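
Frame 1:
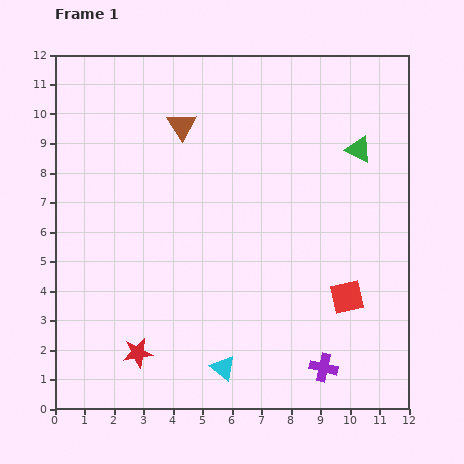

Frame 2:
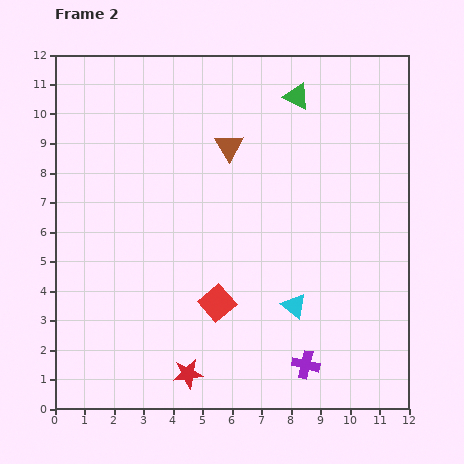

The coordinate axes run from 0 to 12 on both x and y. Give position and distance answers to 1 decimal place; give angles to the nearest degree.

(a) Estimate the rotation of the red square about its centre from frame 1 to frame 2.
29° counter-clockwise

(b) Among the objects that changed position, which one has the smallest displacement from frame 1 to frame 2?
the purple cross

(moved 0.6)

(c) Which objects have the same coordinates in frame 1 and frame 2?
none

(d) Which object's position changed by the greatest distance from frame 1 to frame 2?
the red square

(moved 4.4; next 3.2)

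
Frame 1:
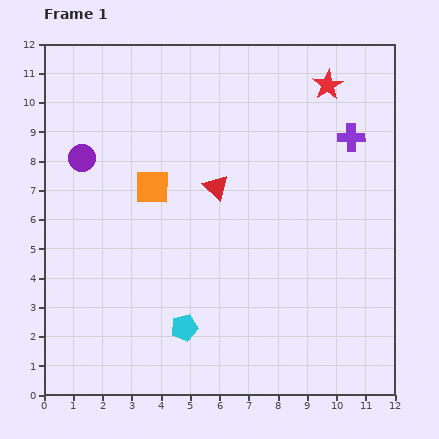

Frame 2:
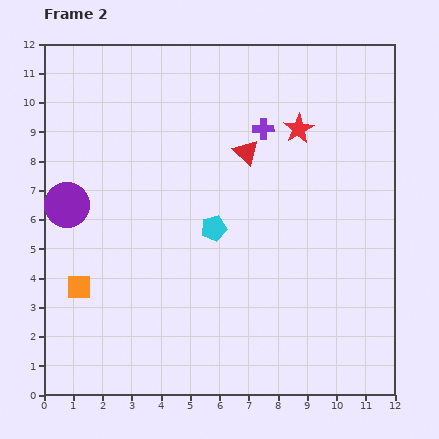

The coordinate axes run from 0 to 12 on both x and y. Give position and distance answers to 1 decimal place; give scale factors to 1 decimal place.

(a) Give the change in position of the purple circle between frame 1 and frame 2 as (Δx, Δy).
(-0.5, -1.6)

The purple circle was at (1.3, 8.1) in frame 1 and (0.8, 6.5) in frame 2.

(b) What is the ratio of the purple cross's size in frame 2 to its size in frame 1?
0.8×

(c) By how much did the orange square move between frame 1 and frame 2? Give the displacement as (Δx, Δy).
(-2.5, -3.4)

The orange square was at (3.7, 7.1) in frame 1 and (1.2, 3.7) in frame 2.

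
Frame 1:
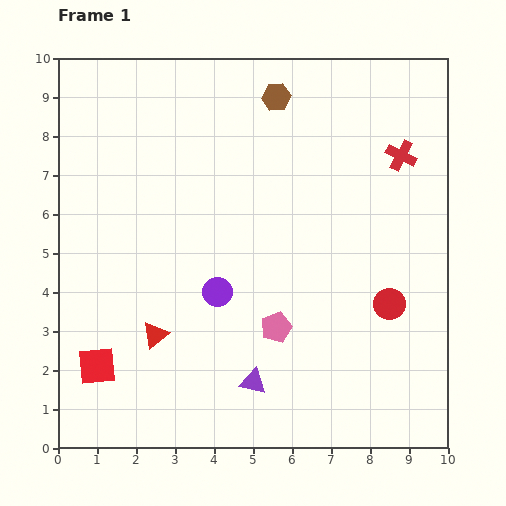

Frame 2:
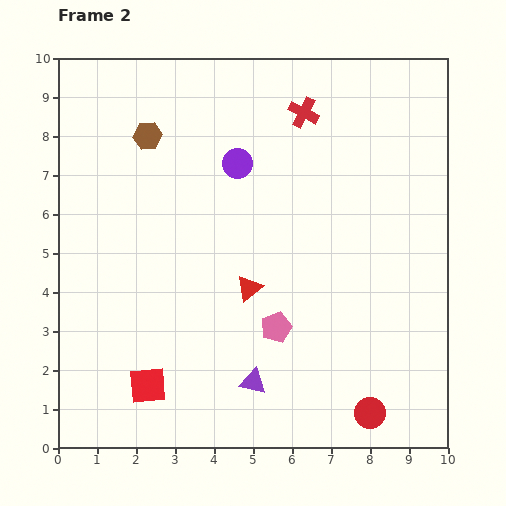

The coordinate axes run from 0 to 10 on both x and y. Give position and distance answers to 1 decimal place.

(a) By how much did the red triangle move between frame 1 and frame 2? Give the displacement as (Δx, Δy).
(2.4, 1.2)

The red triangle was at (2.5, 2.9) in frame 1 and (4.9, 4.1) in frame 2.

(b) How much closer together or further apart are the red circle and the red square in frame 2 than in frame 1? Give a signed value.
-2.0

Distance in frame 1: 7.7. Distance in frame 2: 5.7.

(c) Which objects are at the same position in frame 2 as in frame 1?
the purple triangle, the pink pentagon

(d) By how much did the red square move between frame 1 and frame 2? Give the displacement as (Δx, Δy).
(1.3, -0.5)

The red square was at (1.0, 2.1) in frame 1 and (2.3, 1.6) in frame 2.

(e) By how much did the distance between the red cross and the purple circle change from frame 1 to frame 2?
-3.8

Distance in frame 1: 5.9. Distance in frame 2: 2.1.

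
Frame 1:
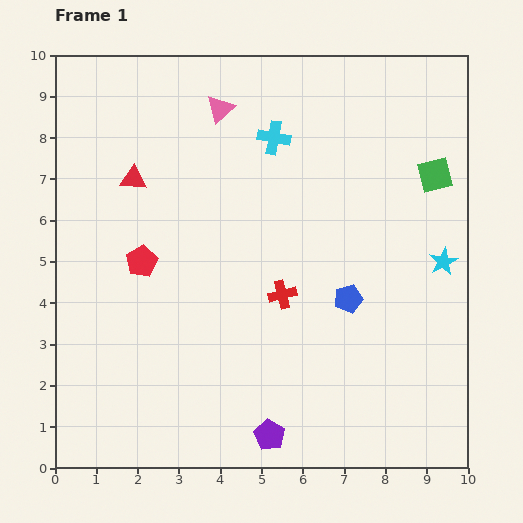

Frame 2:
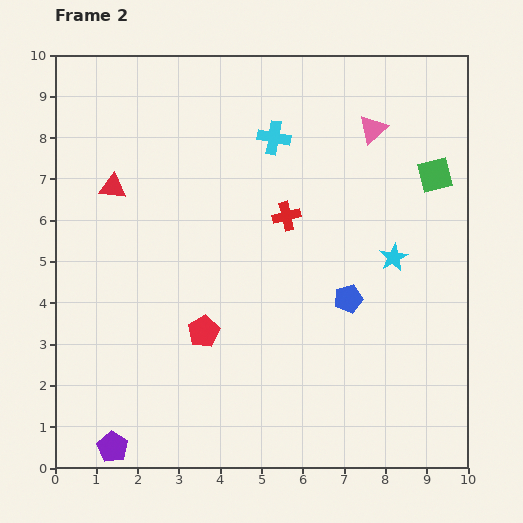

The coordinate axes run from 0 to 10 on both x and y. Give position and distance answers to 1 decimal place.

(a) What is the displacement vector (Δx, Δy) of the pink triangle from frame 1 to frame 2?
(3.7, -0.5)

The pink triangle was at (4.0, 8.7) in frame 1 and (7.7, 8.2) in frame 2.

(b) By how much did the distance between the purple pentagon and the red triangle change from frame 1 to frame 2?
-0.7

Distance in frame 1: 7.0. Distance in frame 2: 6.3.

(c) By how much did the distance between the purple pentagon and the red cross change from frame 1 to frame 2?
+3.6

Distance in frame 1: 3.4. Distance in frame 2: 7.0.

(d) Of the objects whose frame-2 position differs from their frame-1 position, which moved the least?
the red triangle

(moved 0.5)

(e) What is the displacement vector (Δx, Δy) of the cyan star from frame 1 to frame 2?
(-1.2, 0.1)

The cyan star was at (9.4, 5.0) in frame 1 and (8.2, 5.1) in frame 2.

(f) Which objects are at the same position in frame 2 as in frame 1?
the cyan cross, the green square, the blue pentagon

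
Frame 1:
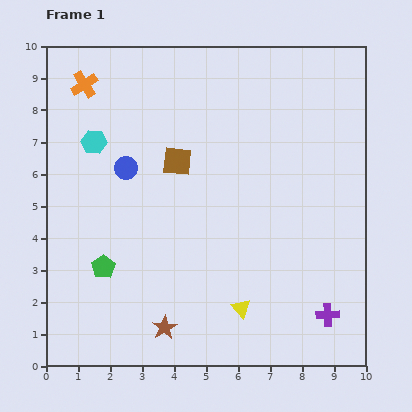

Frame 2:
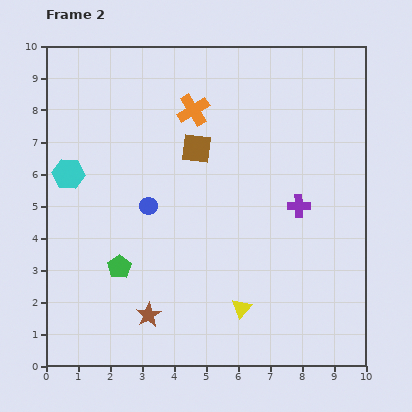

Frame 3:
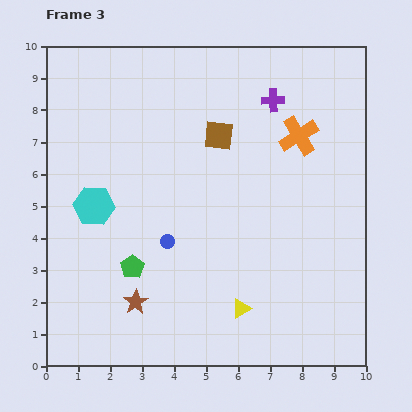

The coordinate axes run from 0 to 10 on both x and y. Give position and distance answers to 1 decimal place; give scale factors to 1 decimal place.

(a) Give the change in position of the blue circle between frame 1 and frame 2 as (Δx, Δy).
(0.7, -1.2)

The blue circle was at (2.5, 6.2) in frame 1 and (3.2, 5.0) in frame 2.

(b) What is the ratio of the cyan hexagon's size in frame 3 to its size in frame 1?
1.6×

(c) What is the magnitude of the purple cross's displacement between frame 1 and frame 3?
6.9

The purple cross moved from (8.8, 1.6) to (7.1, 8.3), a distance of √(1.7² + 6.7²) ≈ 6.9.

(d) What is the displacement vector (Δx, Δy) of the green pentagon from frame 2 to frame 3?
(0.4, 0.0)

The green pentagon was at (2.3, 3.1) in frame 2 and (2.7, 3.1) in frame 3.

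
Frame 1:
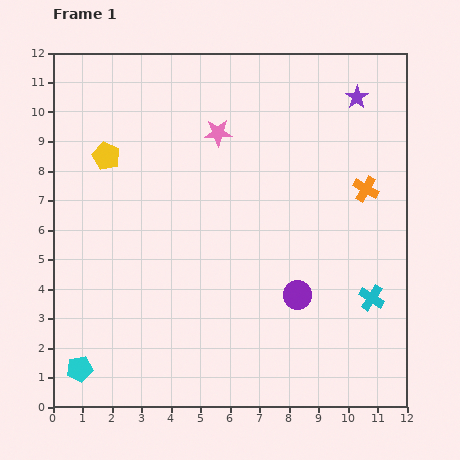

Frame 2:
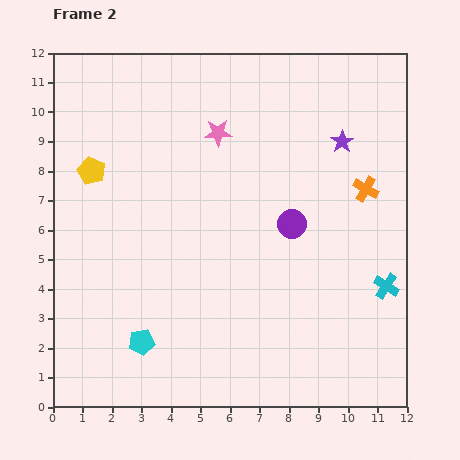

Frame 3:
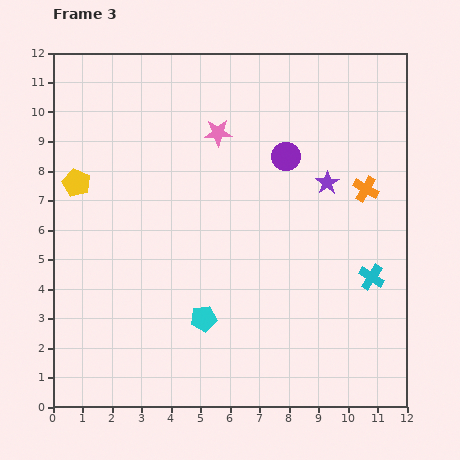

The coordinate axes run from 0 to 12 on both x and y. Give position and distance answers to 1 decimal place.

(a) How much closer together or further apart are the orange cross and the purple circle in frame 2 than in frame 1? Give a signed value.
-1.5

Distance in frame 1: 4.3. Distance in frame 2: 2.8.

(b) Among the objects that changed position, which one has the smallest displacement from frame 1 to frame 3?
the cyan cross

(moved 0.7)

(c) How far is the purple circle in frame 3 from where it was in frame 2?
2.3

The purple circle moved from (8.1, 6.2) to (7.9, 8.5), a distance of √(0.2² + 2.3²) ≈ 2.3.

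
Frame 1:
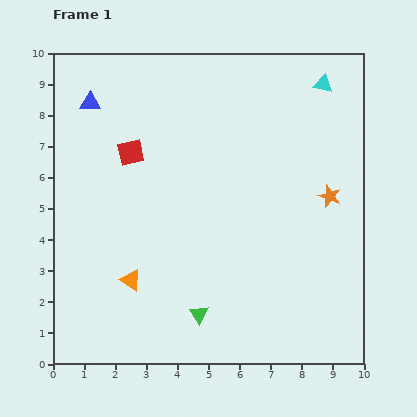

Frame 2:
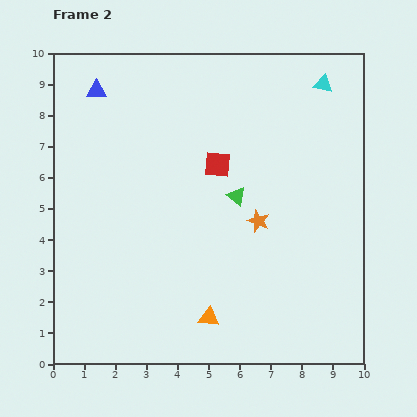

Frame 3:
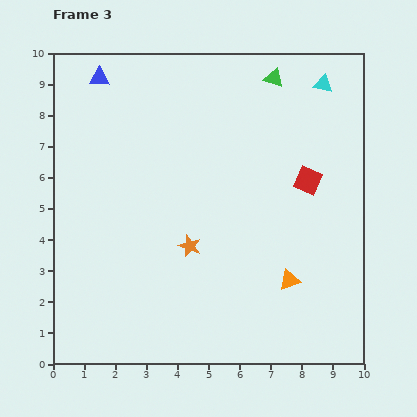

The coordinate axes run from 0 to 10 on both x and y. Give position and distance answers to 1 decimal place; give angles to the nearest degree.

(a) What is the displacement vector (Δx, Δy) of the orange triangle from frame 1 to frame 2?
(2.5, -1.2)

The orange triangle was at (2.5, 2.7) in frame 1 and (5.0, 1.5) in frame 2.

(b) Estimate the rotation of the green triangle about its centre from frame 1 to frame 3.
38° counter-clockwise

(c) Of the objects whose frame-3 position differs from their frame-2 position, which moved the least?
the blue triangle

(moved 0.4)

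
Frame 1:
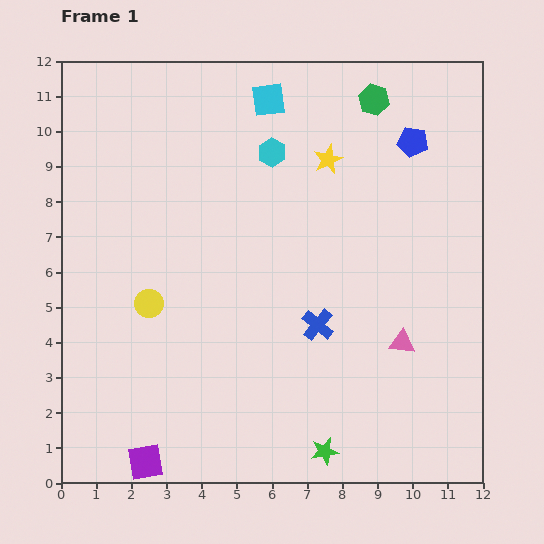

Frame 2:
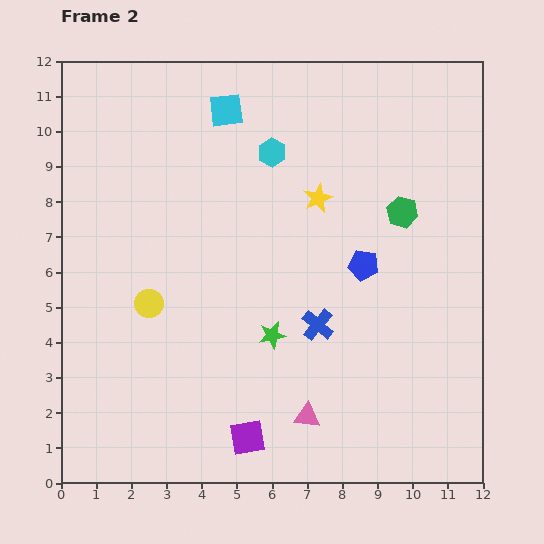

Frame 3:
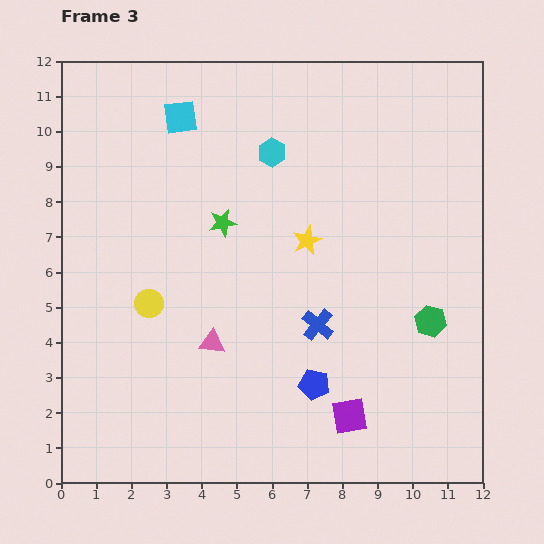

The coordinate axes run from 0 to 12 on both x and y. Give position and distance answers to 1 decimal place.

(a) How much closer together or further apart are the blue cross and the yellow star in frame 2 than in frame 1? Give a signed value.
-1.1

Distance in frame 1: 4.7. Distance in frame 2: 3.6.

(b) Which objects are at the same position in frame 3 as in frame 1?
the blue cross, the yellow circle, the cyan hexagon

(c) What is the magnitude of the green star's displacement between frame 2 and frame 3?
3.5

The green star moved from (6.0, 4.2) to (4.6, 7.4), a distance of √(1.4² + 3.2²) ≈ 3.5.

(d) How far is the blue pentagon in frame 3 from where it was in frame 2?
3.7

The blue pentagon moved from (8.6, 6.2) to (7.2, 2.8), a distance of √(1.4² + 3.4²) ≈ 3.7.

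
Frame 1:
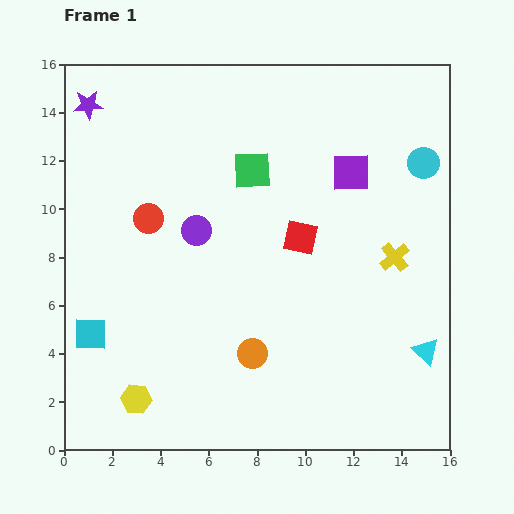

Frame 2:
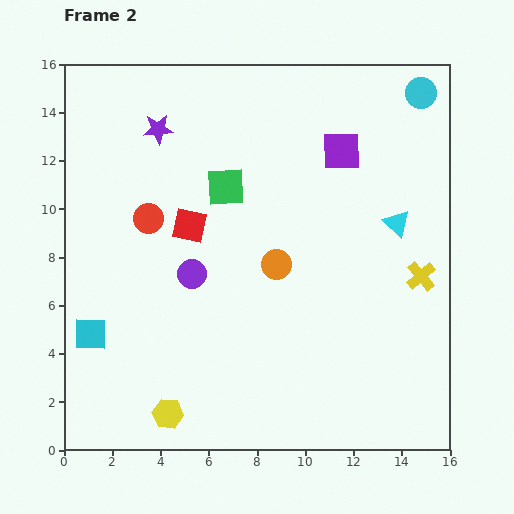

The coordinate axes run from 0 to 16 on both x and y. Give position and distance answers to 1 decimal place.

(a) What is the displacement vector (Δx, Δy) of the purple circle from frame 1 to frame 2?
(-0.2, -1.8)

The purple circle was at (5.5, 9.1) in frame 1 and (5.3, 7.3) in frame 2.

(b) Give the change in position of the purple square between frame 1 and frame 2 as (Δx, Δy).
(-0.4, 0.9)

The purple square was at (11.9, 11.5) in frame 1 and (11.5, 12.4) in frame 2.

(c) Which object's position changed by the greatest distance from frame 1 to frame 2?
the cyan triangle

(moved 5.4; next 4.6)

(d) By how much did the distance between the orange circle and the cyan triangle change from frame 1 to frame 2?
-1.9

Distance in frame 1: 7.2. Distance in frame 2: 5.3.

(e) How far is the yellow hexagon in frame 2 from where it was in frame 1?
1.4

The yellow hexagon moved from (3.0, 2.1) to (4.3, 1.5), a distance of √(1.3² + 0.6²) ≈ 1.4.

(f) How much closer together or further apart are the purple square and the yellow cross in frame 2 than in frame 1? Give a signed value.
+2.3

Distance in frame 1: 3.9. Distance in frame 2: 6.2.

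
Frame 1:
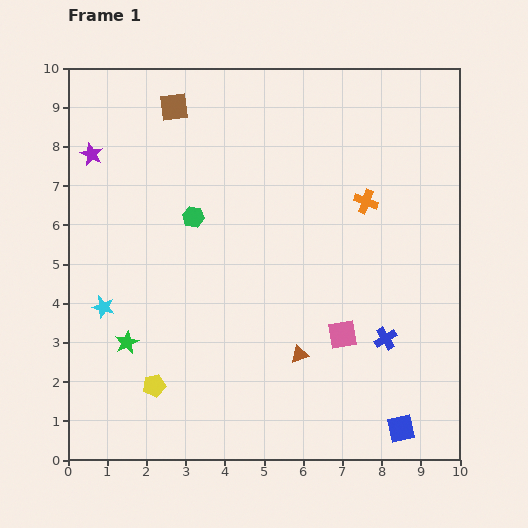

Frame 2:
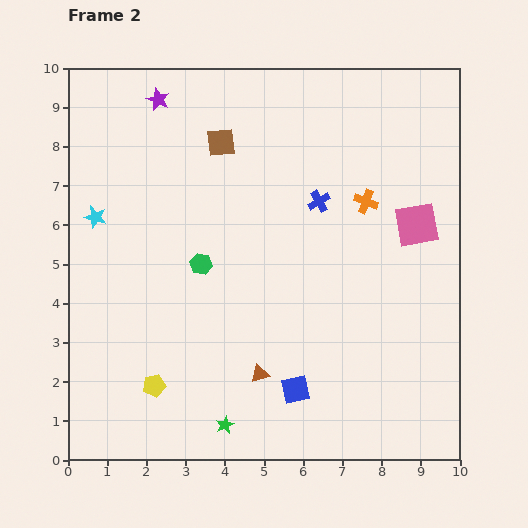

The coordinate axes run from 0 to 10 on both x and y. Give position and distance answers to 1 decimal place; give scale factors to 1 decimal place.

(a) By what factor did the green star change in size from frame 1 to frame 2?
0.8×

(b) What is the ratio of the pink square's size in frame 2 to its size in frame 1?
1.6×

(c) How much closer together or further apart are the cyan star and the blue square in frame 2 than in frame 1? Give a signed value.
-1.5

Distance in frame 1: 8.2. Distance in frame 2: 6.7.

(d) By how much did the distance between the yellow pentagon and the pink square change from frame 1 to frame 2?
+2.9

Distance in frame 1: 5.0. Distance in frame 2: 7.9.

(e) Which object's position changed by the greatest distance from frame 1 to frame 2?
the blue cross

(moved 3.9; next 3.4)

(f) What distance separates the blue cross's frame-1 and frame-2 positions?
3.9

The blue cross moved from (8.1, 3.1) to (6.4, 6.6), a distance of √(1.7² + 3.5²) ≈ 3.9.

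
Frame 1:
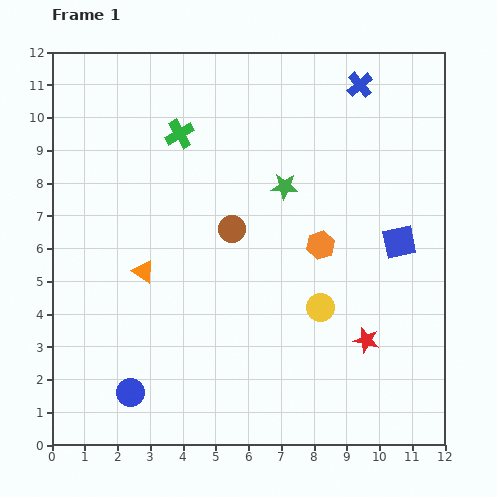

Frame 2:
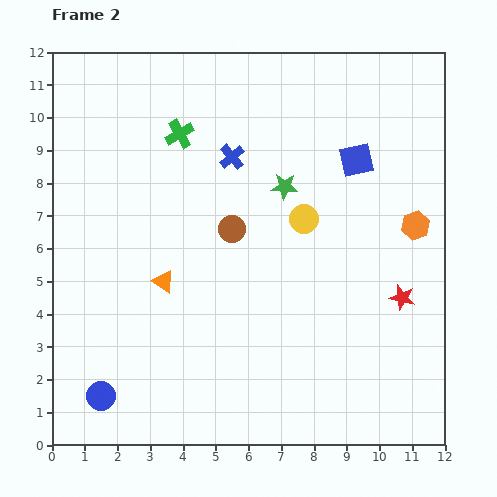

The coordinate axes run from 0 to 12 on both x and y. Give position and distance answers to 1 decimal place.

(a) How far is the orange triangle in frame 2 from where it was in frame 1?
0.7

The orange triangle moved from (2.8, 5.3) to (3.4, 5.0), a distance of √(0.6² + 0.3²) ≈ 0.7.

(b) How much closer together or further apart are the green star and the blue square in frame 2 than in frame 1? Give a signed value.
-1.6

Distance in frame 1: 3.9. Distance in frame 2: 2.3.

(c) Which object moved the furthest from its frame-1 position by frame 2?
the blue cross

(moved 4.5; next 3.0)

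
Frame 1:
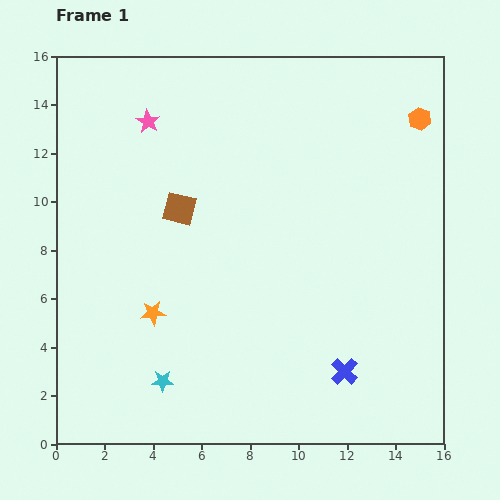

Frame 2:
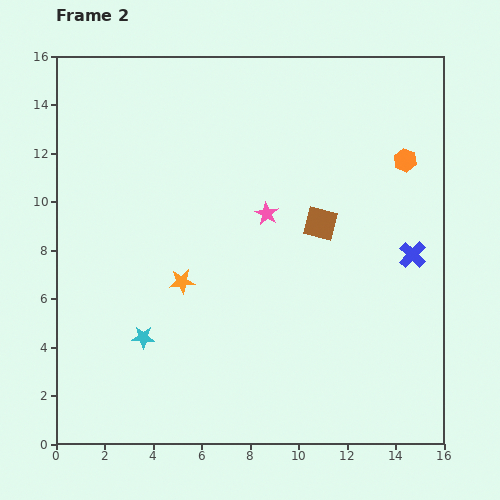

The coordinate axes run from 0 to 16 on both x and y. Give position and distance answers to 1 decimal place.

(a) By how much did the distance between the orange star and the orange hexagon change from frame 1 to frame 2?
-3.1

Distance in frame 1: 13.6. Distance in frame 2: 10.5.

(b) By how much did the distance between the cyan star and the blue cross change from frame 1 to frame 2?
+4.1

Distance in frame 1: 7.5. Distance in frame 2: 11.6.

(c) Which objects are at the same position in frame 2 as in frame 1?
none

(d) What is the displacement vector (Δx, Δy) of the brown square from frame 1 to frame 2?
(5.8, -0.6)

The brown square was at (5.1, 9.7) in frame 1 and (10.9, 9.1) in frame 2.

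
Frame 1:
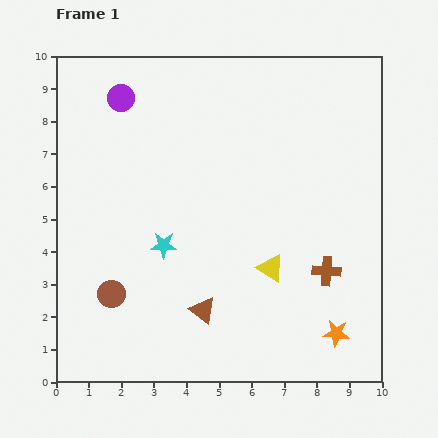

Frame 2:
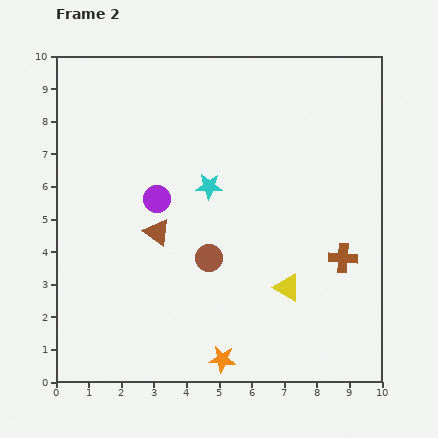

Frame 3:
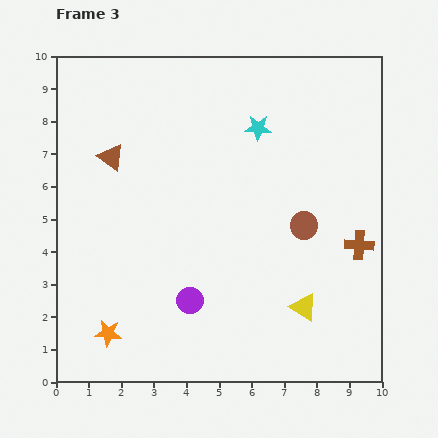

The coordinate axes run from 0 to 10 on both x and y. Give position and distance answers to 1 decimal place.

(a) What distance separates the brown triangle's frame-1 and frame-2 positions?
2.8

The brown triangle moved from (4.5, 2.2) to (3.1, 4.6), a distance of √(1.4² + 2.4²) ≈ 2.8.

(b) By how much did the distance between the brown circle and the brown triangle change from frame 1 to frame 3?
+3.5

Distance in frame 1: 2.8. Distance in frame 3: 6.3.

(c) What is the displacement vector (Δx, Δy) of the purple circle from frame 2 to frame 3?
(1.0, -3.1)

The purple circle was at (3.1, 5.6) in frame 2 and (4.1, 2.5) in frame 3.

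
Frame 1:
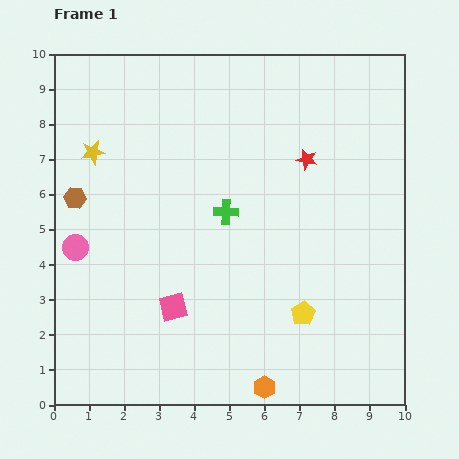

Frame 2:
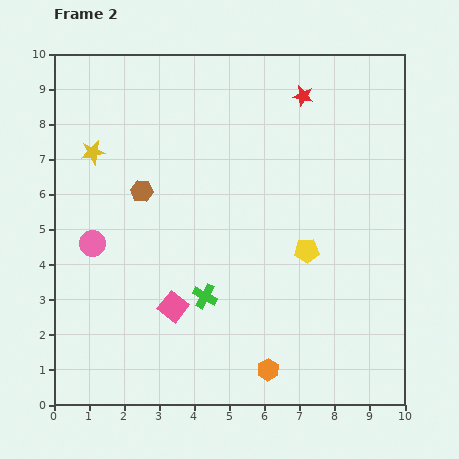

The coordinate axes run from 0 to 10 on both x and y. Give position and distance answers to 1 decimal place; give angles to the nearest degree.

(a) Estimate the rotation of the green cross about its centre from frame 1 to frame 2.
25° clockwise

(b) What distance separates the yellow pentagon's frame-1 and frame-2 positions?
1.8

The yellow pentagon moved from (7.1, 2.6) to (7.2, 4.4), a distance of √(0.1² + 1.8²) ≈ 1.8.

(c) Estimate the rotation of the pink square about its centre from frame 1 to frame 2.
38° counter-clockwise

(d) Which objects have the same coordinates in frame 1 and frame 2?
the yellow star, the pink square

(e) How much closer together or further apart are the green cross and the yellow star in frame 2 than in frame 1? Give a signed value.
+1.0

Distance in frame 1: 4.2. Distance in frame 2: 5.2.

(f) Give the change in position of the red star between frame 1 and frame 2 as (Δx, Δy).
(-0.1, 1.8)

The red star was at (7.2, 7.0) in frame 1 and (7.1, 8.8) in frame 2.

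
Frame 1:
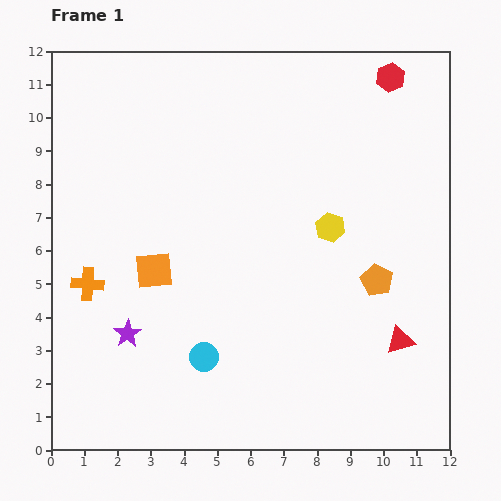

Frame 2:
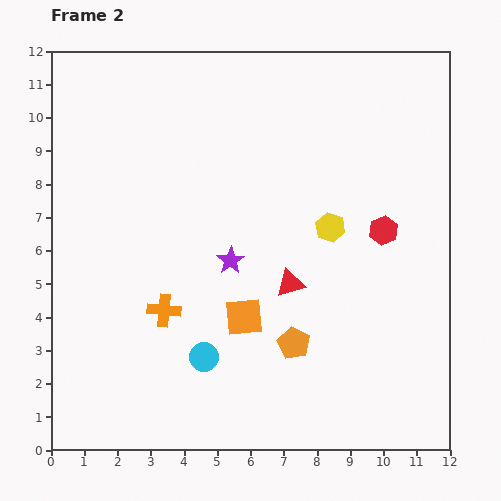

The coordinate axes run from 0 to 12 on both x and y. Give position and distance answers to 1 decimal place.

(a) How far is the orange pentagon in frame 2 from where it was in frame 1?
3.1

The orange pentagon moved from (9.8, 5.1) to (7.3, 3.2), a distance of √(2.5² + 1.9²) ≈ 3.1.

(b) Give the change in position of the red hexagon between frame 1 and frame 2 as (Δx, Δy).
(-0.2, -4.6)

The red hexagon was at (10.2, 11.2) in frame 1 and (10.0, 6.6) in frame 2.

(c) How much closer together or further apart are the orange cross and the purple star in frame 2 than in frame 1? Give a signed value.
+0.6

Distance in frame 1: 1.9. Distance in frame 2: 2.5.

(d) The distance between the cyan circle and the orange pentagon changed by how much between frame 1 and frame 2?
-3.0

Distance in frame 1: 5.7. Distance in frame 2: 2.7.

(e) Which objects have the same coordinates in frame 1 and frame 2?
the cyan circle, the yellow hexagon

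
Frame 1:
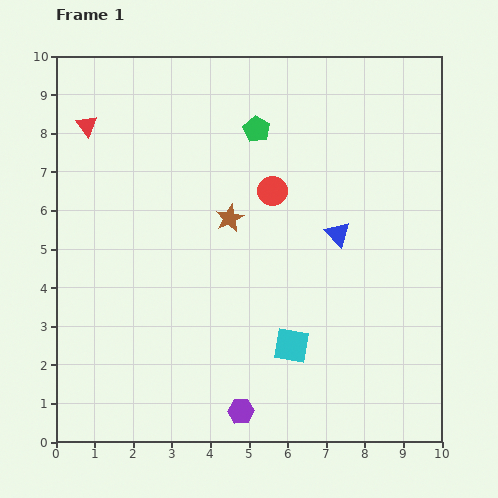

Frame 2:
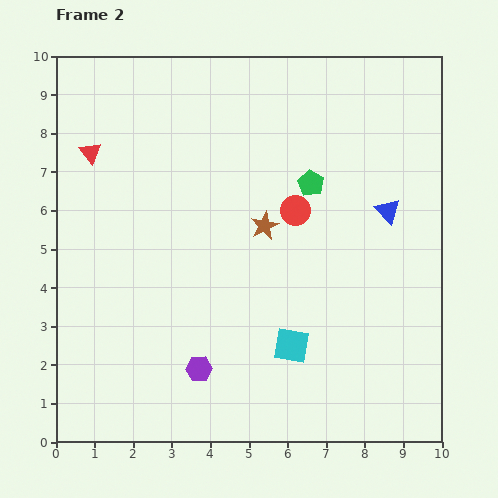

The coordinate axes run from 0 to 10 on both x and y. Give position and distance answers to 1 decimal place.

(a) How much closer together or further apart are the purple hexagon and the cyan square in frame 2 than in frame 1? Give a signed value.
+0.4

Distance in frame 1: 2.1. Distance in frame 2: 2.5.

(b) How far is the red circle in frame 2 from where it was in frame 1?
0.8

The red circle moved from (5.6, 6.5) to (6.2, 6.0), a distance of √(0.6² + 0.5²) ≈ 0.8.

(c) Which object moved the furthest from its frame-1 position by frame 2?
the green pentagon

(moved 2.0; next 1.6)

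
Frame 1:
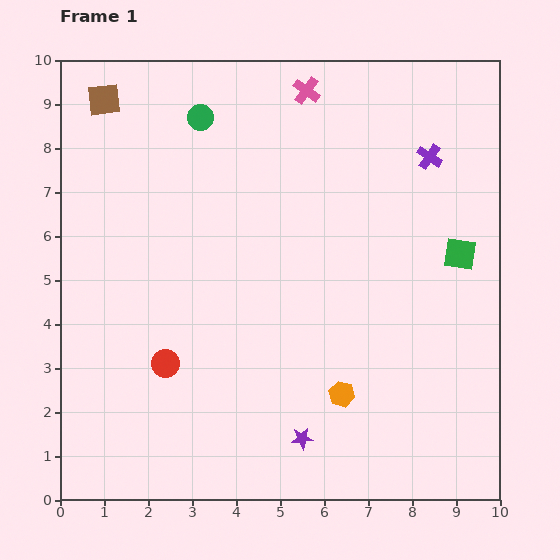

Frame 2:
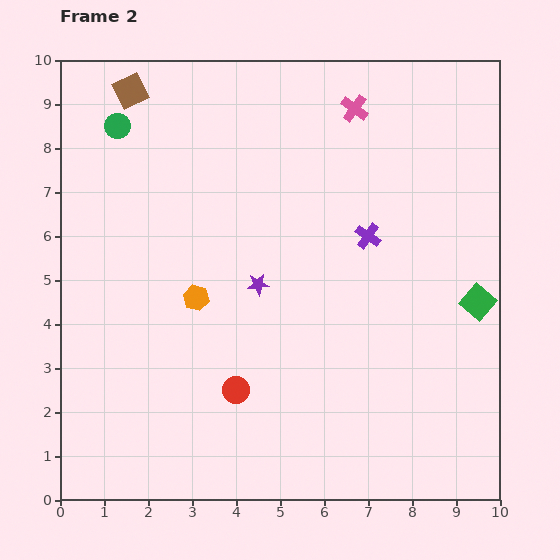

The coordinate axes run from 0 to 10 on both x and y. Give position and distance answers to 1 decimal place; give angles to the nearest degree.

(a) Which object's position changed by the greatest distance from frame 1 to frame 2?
the orange hexagon

(moved 4.0; next 3.6)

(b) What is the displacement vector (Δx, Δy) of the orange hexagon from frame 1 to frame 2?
(-3.3, 2.2)

The orange hexagon was at (6.4, 2.4) in frame 1 and (3.1, 4.6) in frame 2.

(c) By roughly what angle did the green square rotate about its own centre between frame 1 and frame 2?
32° clockwise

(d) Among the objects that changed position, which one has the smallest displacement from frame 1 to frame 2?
the brown square

(moved 0.6)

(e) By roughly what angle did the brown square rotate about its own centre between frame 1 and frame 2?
20° counter-clockwise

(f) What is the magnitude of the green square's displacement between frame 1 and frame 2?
1.2

The green square moved from (9.1, 5.6) to (9.5, 4.5), a distance of √(0.4² + 1.1²) ≈ 1.2.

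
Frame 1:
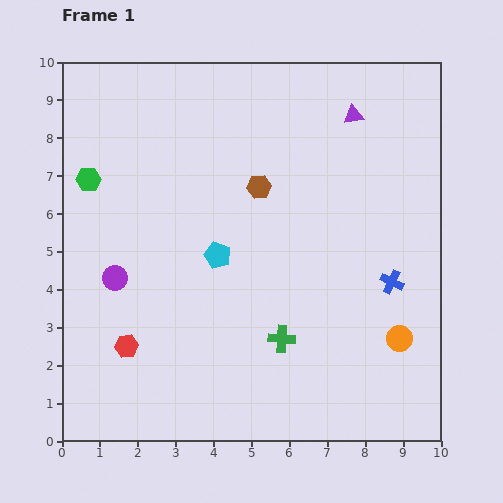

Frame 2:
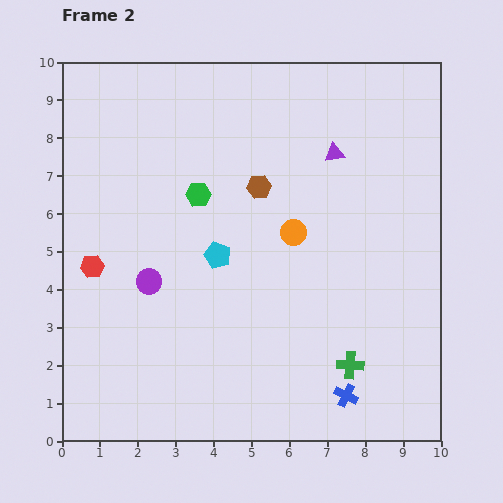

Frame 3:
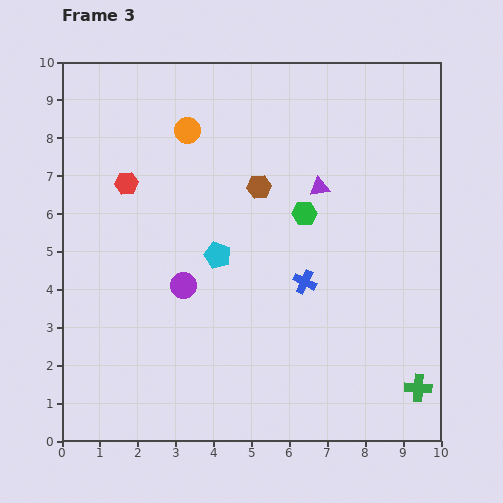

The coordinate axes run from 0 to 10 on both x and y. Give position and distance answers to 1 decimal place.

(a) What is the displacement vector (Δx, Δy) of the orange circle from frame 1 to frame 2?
(-2.8, 2.8)

The orange circle was at (8.9, 2.7) in frame 1 and (6.1, 5.5) in frame 2.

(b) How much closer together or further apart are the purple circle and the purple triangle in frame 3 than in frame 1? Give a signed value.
-3.2

Distance in frame 1: 7.6. Distance in frame 3: 4.4.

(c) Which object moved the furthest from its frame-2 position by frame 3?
the orange circle

(moved 3.9; next 3.2)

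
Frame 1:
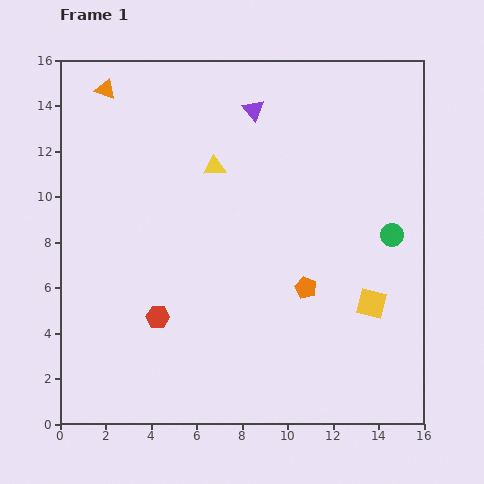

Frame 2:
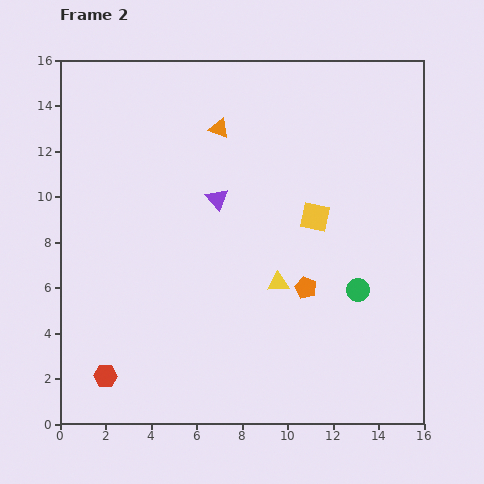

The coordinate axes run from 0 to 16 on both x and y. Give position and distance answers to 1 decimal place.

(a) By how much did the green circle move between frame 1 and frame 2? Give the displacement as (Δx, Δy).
(-1.5, -2.4)

The green circle was at (14.6, 8.3) in frame 1 and (13.1, 5.9) in frame 2.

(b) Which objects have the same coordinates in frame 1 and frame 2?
the orange pentagon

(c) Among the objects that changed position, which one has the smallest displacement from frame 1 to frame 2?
the green circle

(moved 2.8)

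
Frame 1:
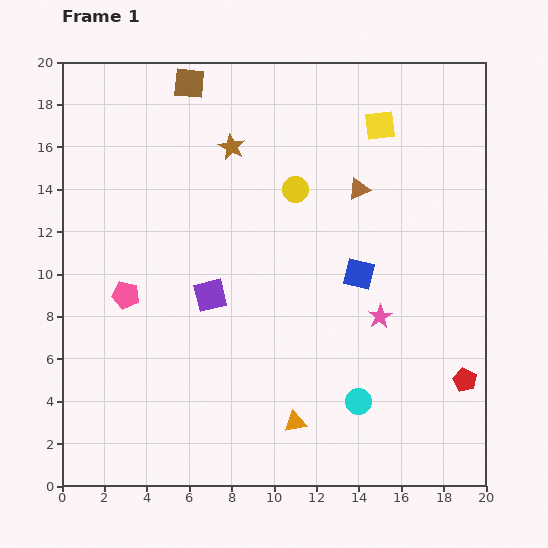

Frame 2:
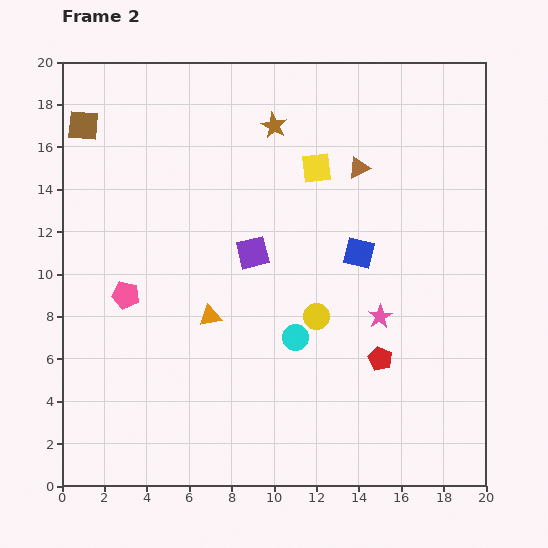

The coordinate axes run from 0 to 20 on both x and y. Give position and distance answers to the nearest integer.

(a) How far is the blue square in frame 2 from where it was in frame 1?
1

The blue square moved from (14, 10) to (14, 11), a distance of √(0² + 1²) ≈ 1.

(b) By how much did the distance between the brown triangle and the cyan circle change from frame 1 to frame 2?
-1

Distance in frame 1: 10. Distance in frame 2: 9.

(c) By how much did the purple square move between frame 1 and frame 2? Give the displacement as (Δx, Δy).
(2, 2)

The purple square was at (7, 9) in frame 1 and (9, 11) in frame 2.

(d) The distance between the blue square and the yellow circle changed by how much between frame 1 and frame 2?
-1

Distance in frame 1: 5. Distance in frame 2: 4.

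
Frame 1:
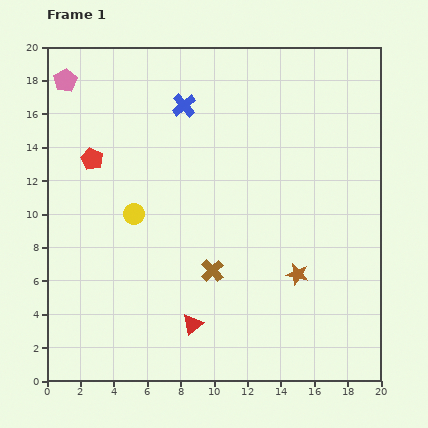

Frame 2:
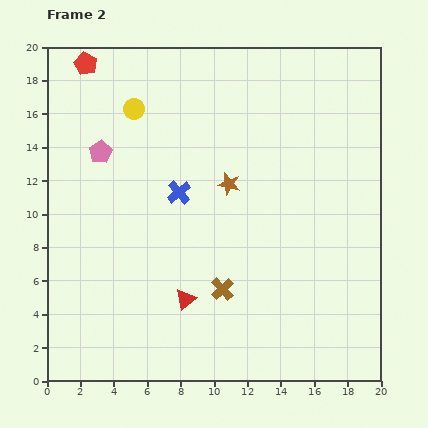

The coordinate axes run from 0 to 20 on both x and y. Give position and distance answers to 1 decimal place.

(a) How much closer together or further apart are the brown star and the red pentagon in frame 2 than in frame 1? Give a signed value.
-2.9

Distance in frame 1: 14.1. Distance in frame 2: 11.2.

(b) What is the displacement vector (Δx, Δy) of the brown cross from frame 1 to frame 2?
(0.6, -1.1)

The brown cross was at (9.9, 6.6) in frame 1 and (10.5, 5.5) in frame 2.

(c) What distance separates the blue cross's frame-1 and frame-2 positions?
5.2

The blue cross moved from (8.2, 16.5) to (7.9, 11.3), a distance of √(0.3² + 5.2²) ≈ 5.2.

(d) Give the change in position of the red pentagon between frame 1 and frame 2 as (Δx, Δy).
(-0.4, 5.7)

The red pentagon was at (2.7, 13.3) in frame 1 and (2.3, 19.0) in frame 2.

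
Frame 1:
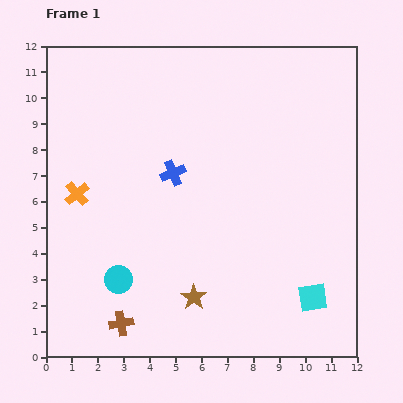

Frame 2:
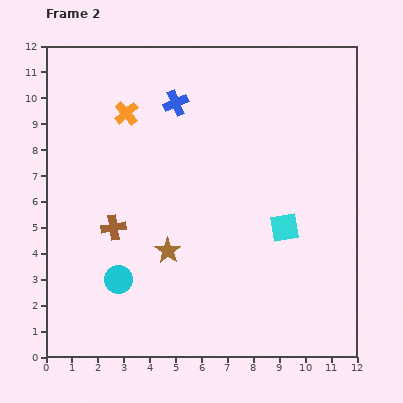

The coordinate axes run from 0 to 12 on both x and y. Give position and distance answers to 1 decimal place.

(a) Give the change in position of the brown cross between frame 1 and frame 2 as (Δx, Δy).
(-0.3, 3.7)

The brown cross was at (2.9, 1.3) in frame 1 and (2.6, 5.0) in frame 2.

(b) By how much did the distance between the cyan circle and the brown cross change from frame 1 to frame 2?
+0.3

Distance in frame 1: 1.7. Distance in frame 2: 2.0.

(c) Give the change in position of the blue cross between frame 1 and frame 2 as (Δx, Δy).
(0.1, 2.7)

The blue cross was at (4.9, 7.1) in frame 1 and (5.0, 9.8) in frame 2.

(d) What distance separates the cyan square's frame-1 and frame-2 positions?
2.9

The cyan square moved from (10.3, 2.3) to (9.2, 5.0), a distance of √(1.1² + 2.7²) ≈ 2.9.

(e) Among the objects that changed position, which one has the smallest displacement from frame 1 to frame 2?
the brown star

(moved 2.1)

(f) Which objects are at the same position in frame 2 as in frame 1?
the cyan circle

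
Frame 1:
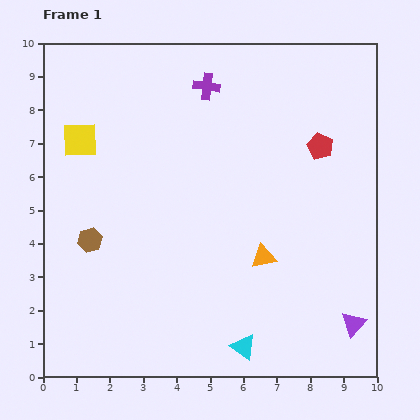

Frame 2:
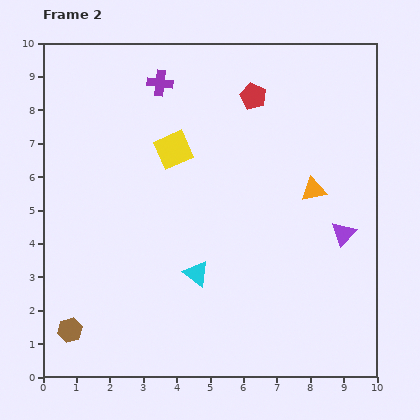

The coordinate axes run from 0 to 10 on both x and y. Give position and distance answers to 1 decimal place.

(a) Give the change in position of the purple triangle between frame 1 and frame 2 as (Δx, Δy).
(-0.3, 2.7)

The purple triangle was at (9.3, 1.6) in frame 1 and (9.0, 4.3) in frame 2.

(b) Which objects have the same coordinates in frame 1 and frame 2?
none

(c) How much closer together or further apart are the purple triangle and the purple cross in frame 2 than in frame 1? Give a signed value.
-1.3

Distance in frame 1: 8.4. Distance in frame 2: 7.1.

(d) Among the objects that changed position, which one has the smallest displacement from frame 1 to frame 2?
the purple cross

(moved 1.4)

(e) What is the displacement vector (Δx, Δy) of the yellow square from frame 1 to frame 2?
(2.8, -0.3)

The yellow square was at (1.1, 7.1) in frame 1 and (3.9, 6.8) in frame 2.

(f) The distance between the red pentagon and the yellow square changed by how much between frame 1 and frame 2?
-4.3

Distance in frame 1: 7.2. Distance in frame 2: 2.9.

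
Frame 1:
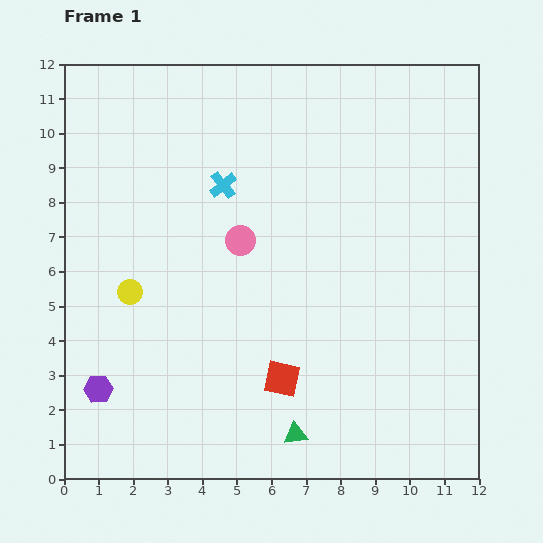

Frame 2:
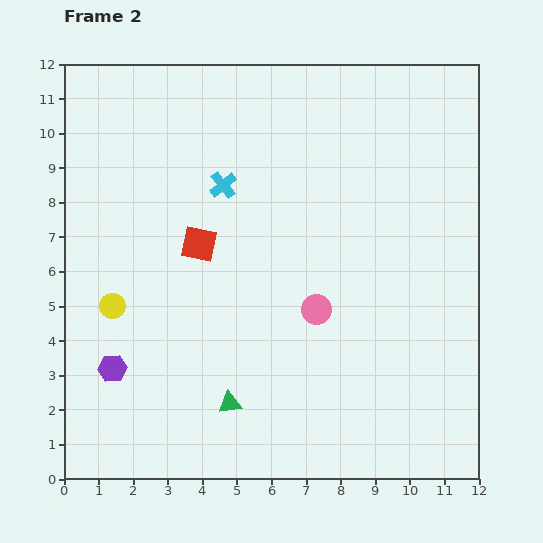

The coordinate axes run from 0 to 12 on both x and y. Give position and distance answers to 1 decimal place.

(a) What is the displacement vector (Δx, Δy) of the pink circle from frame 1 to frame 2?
(2.2, -2.0)

The pink circle was at (5.1, 6.9) in frame 1 and (7.3, 4.9) in frame 2.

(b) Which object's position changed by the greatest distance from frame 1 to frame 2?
the red square

(moved 4.6; next 3.0)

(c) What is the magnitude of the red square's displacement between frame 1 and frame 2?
4.6

The red square moved from (6.3, 2.9) to (3.9, 6.8), a distance of √(2.4² + 3.9²) ≈ 4.6.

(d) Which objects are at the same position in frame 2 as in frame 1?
the cyan cross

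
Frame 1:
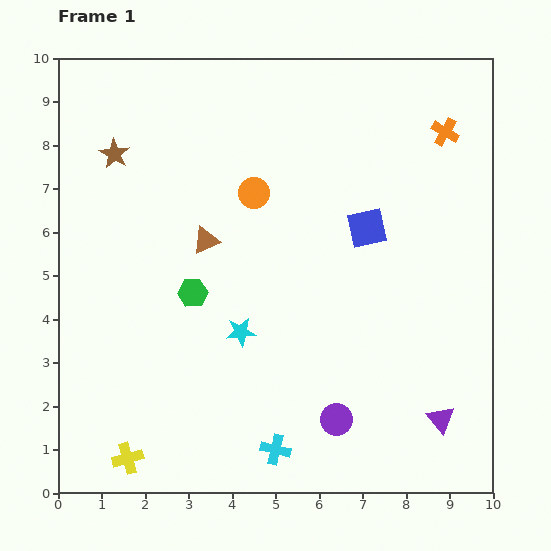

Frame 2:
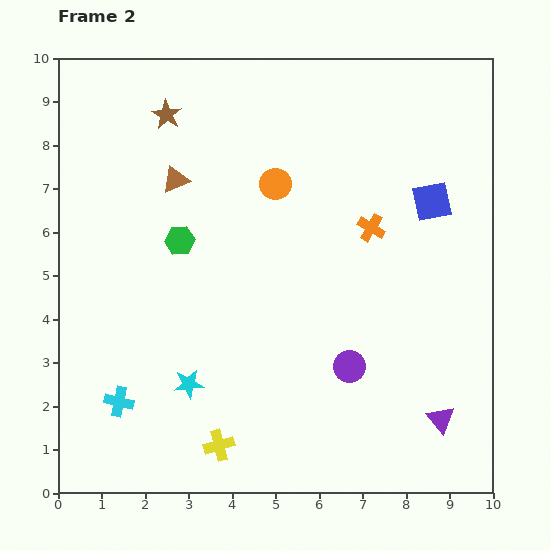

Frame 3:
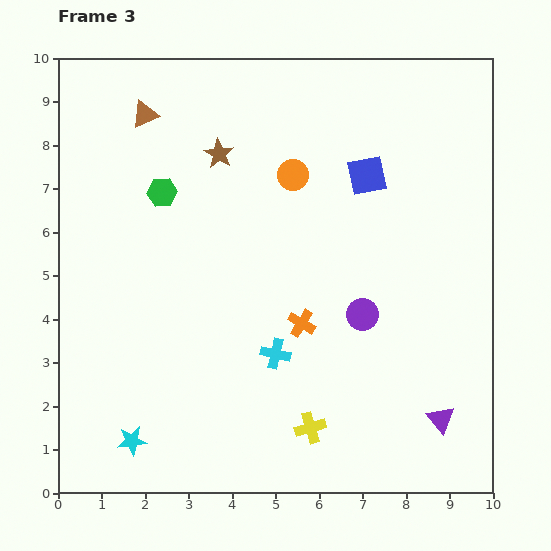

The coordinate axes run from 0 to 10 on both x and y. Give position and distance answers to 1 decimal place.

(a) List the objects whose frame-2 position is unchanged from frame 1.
the purple triangle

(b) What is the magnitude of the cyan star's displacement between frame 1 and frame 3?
3.5

The cyan star moved from (4.2, 3.7) to (1.7, 1.2), a distance of √(2.5² + 2.5²) ≈ 3.5.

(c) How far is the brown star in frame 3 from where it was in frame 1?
2.4

The brown star moved from (1.3, 7.8) to (3.7, 7.8), a distance of √(2.4² + 0.0²) ≈ 2.4.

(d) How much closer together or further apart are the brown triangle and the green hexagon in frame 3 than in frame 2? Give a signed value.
+0.4

Distance in frame 2: 1.4. Distance in frame 3: 1.8.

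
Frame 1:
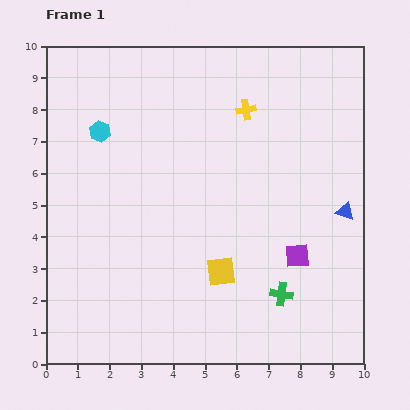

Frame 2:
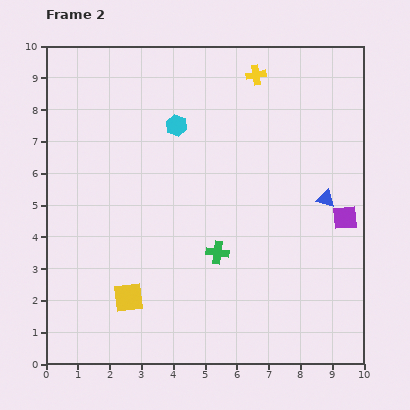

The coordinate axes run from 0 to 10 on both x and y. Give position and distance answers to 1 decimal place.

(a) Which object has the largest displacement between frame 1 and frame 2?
the yellow square

(moved 3.0; next 2.4)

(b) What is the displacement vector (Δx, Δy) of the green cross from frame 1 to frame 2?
(-2.0, 1.3)

The green cross was at (7.4, 2.2) in frame 1 and (5.4, 3.5) in frame 2.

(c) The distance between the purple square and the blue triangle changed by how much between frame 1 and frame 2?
-1.3

Distance in frame 1: 2.1. Distance in frame 2: 0.8.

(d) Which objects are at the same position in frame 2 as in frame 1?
none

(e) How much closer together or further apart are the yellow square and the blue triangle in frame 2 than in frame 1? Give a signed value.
+2.6

Distance in frame 1: 4.3. Distance in frame 2: 6.9.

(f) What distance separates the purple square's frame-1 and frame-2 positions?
1.9

The purple square moved from (7.9, 3.4) to (9.4, 4.6), a distance of √(1.5² + 1.2²) ≈ 1.9.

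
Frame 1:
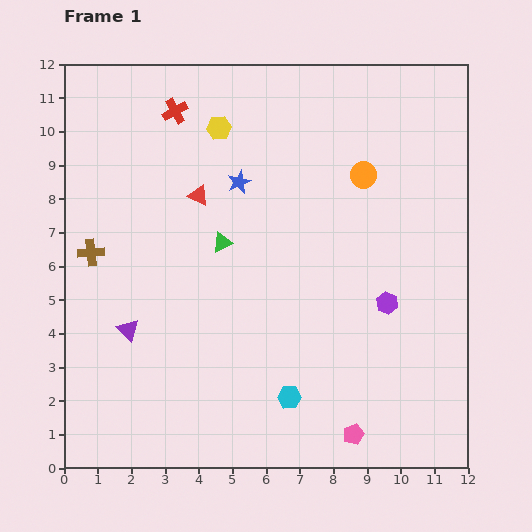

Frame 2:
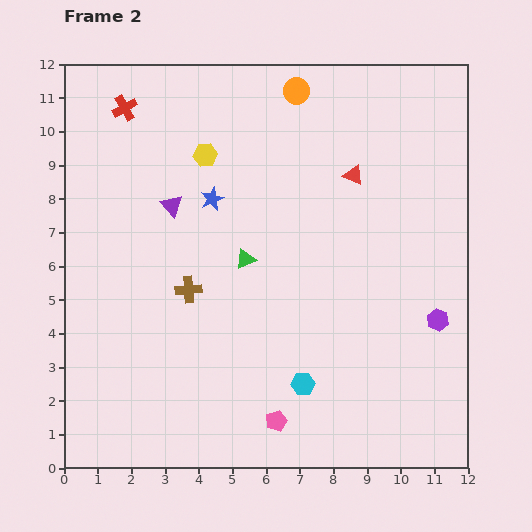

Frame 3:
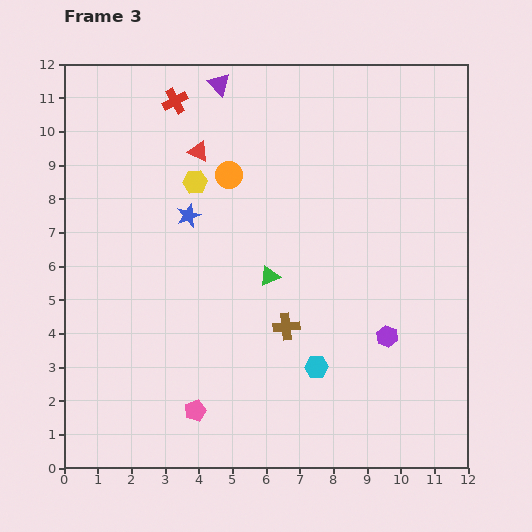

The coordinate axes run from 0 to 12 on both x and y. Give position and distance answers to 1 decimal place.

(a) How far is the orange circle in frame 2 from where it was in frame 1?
3.2

The orange circle moved from (8.9, 8.7) to (6.9, 11.2), a distance of √(2.0² + 2.5²) ≈ 3.2.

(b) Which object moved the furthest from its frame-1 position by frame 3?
the purple triangle

(moved 7.8; next 6.2)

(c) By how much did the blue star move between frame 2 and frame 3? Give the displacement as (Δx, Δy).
(-0.7, -0.5)

The blue star was at (4.4, 8.0) in frame 2 and (3.7, 7.5) in frame 3.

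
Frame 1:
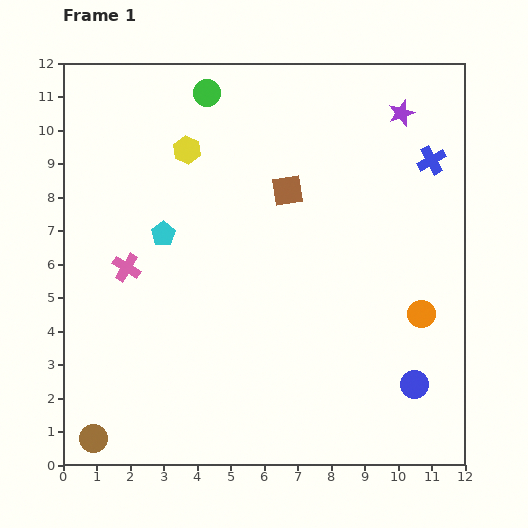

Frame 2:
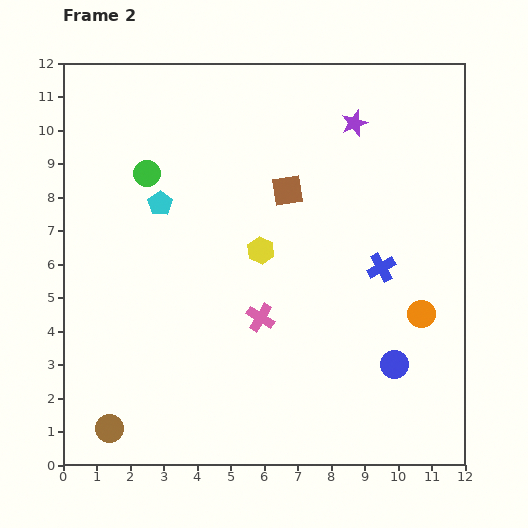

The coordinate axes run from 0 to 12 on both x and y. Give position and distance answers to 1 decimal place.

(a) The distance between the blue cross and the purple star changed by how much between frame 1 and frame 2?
+2.7

Distance in frame 1: 1.7. Distance in frame 2: 4.4.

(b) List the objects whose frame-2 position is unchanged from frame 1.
the brown square, the orange circle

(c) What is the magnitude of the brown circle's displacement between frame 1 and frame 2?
0.6

The brown circle moved from (0.9, 0.8) to (1.4, 1.1), a distance of √(0.5² + 0.3²) ≈ 0.6.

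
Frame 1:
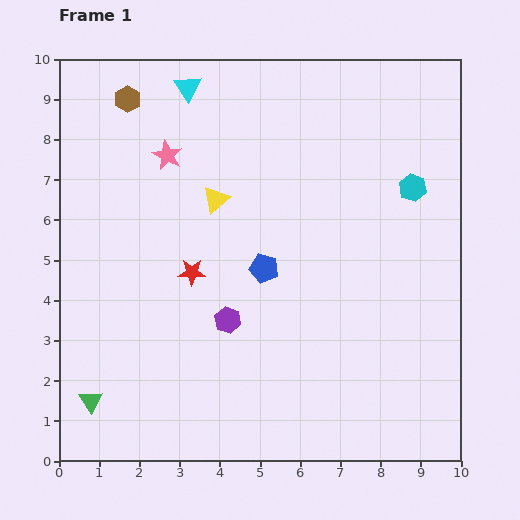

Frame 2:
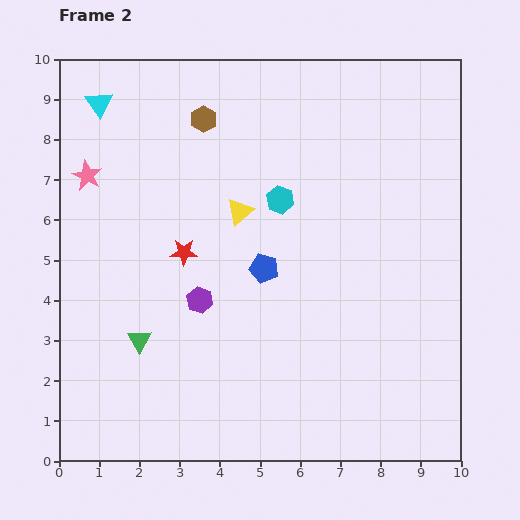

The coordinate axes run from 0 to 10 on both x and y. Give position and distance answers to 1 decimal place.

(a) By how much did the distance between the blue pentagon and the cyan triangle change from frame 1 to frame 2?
+0.9

Distance in frame 1: 4.9. Distance in frame 2: 5.8.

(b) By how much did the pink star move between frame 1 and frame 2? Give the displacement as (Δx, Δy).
(-2.0, -0.5)

The pink star was at (2.7, 7.6) in frame 1 and (0.7, 7.1) in frame 2.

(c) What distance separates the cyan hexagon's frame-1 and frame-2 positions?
3.3

The cyan hexagon moved from (8.8, 6.8) to (5.5, 6.5), a distance of √(3.3² + 0.3²) ≈ 3.3.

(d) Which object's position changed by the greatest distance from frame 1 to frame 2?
the cyan hexagon

(moved 3.3; next 2.2)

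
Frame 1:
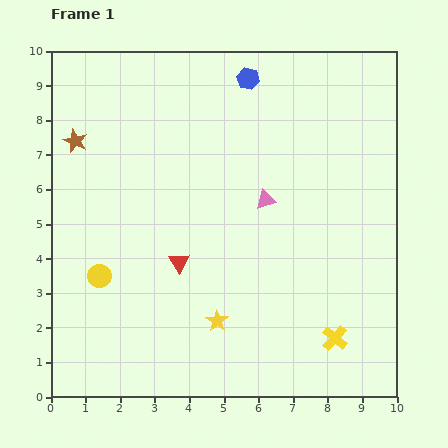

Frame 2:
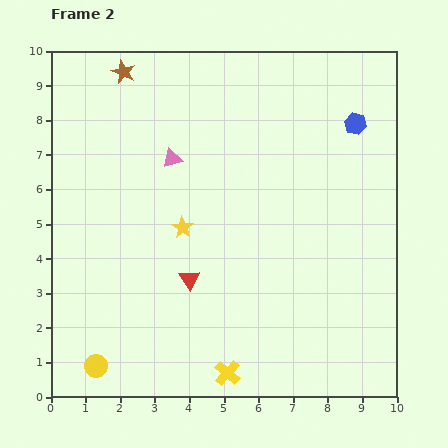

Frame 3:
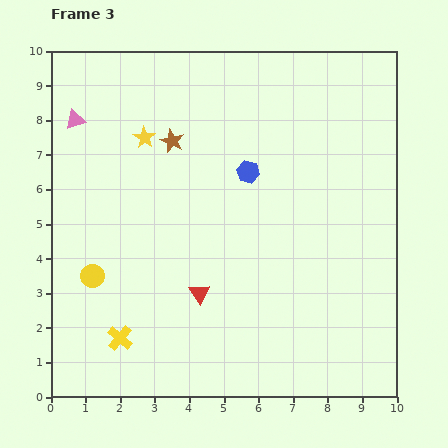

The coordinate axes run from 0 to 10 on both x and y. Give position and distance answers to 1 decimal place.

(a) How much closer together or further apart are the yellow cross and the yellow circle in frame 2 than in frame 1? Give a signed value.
-3.2

Distance in frame 1: 7.0. Distance in frame 2: 3.8.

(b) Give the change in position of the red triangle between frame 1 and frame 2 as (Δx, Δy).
(0.3, -0.5)

The red triangle was at (3.7, 3.9) in frame 1 and (4.0, 3.4) in frame 2.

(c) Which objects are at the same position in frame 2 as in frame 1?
none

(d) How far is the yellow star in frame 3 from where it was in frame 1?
5.7

The yellow star moved from (4.8, 2.2) to (2.7, 7.5), a distance of √(2.1² + 5.3²) ≈ 5.7.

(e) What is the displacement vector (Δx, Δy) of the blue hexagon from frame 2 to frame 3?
(-3.1, -1.4)

The blue hexagon was at (8.8, 7.9) in frame 2 and (5.7, 6.5) in frame 3.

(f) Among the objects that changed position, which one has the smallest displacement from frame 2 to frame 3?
the red triangle

(moved 0.5)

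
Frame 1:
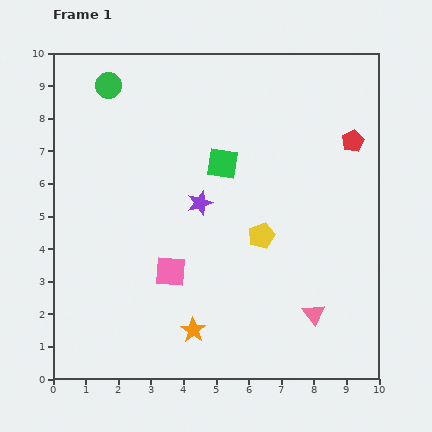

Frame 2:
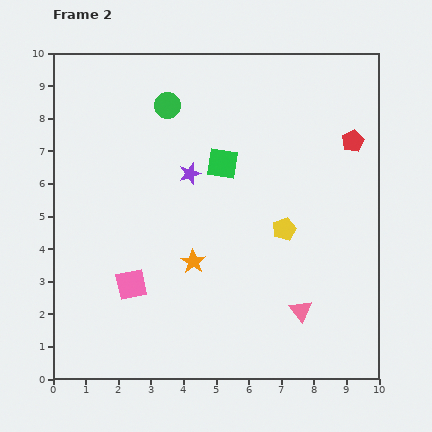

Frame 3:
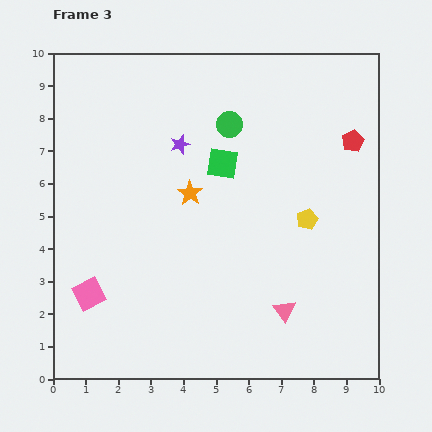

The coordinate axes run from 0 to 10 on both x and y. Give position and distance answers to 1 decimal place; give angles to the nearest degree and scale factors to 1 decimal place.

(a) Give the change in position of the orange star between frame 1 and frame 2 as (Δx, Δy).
(0.0, 2.1)

The orange star was at (4.3, 1.5) in frame 1 and (4.3, 3.6) in frame 2.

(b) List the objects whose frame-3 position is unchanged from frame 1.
the green square, the red pentagon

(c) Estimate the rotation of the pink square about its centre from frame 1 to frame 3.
33° counter-clockwise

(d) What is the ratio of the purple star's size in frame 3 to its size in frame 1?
0.8×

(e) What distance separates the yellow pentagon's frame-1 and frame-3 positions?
1.5

The yellow pentagon moved from (6.4, 4.4) to (7.8, 4.9), a distance of √(1.4² + 0.5²) ≈ 1.5.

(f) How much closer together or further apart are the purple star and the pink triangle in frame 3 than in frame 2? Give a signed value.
+0.6

Distance in frame 2: 5.4. Distance in frame 3: 6.0.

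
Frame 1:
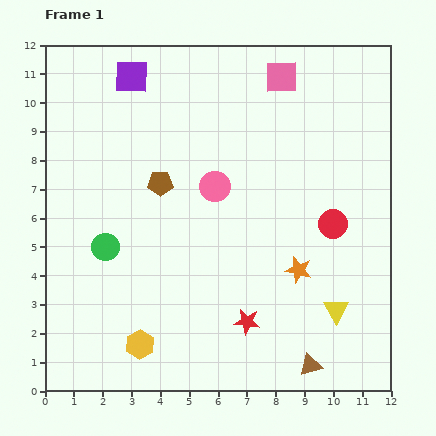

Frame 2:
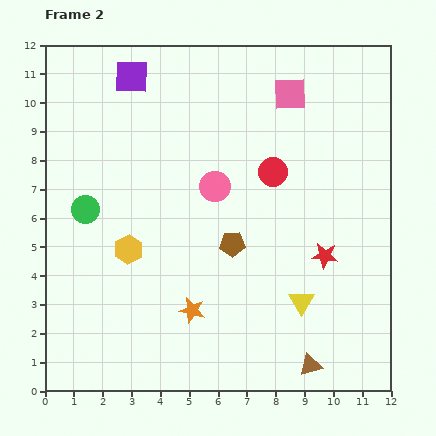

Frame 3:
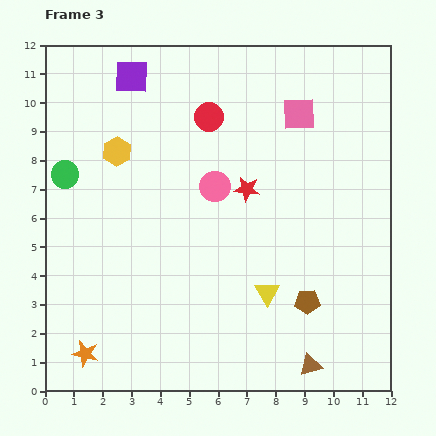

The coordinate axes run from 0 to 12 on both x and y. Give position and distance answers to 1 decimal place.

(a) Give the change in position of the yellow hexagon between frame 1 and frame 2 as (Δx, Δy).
(-0.4, 3.3)

The yellow hexagon was at (3.3, 1.6) in frame 1 and (2.9, 4.9) in frame 2.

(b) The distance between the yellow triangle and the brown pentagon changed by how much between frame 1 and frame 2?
-4.4

Distance in frame 1: 7.5. Distance in frame 2: 3.1.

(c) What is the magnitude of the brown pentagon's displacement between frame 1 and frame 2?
3.3

The brown pentagon moved from (4.0, 7.2) to (6.5, 5.1), a distance of √(2.5² + 2.1²) ≈ 3.3.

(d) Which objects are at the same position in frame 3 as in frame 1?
the pink circle, the purple square, the brown triangle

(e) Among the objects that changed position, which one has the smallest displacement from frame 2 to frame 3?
the pink square

(moved 0.8)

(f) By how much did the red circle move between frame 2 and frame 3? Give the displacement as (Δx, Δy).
(-2.2, 1.9)

The red circle was at (7.9, 7.6) in frame 2 and (5.7, 9.5) in frame 3.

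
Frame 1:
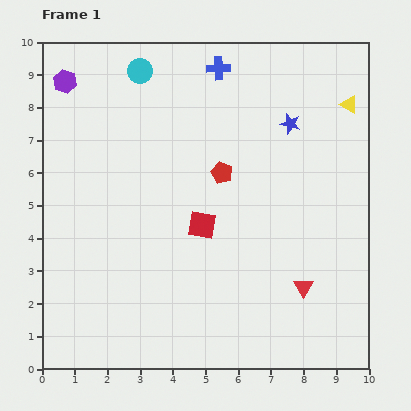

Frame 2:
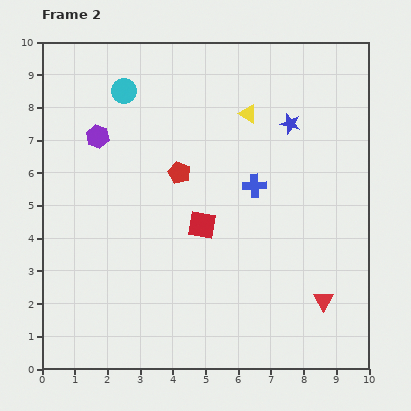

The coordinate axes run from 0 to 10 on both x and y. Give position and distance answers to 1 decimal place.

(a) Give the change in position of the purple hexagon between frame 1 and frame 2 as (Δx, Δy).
(1.0, -1.7)

The purple hexagon was at (0.7, 8.8) in frame 1 and (1.7, 7.1) in frame 2.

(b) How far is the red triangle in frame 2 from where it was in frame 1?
0.7

The red triangle moved from (8.0, 2.5) to (8.6, 2.1), a distance of √(0.6² + 0.4²) ≈ 0.7.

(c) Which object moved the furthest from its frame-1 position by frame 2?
the blue cross

(moved 3.8; next 3.1)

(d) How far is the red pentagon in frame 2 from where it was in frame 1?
1.3

The red pentagon moved from (5.5, 6.0) to (4.2, 6.0), a distance of √(1.3² + 0.0²) ≈ 1.3.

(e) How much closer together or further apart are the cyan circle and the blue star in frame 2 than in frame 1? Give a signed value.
+0.3

Distance in frame 1: 4.9. Distance in frame 2: 5.2.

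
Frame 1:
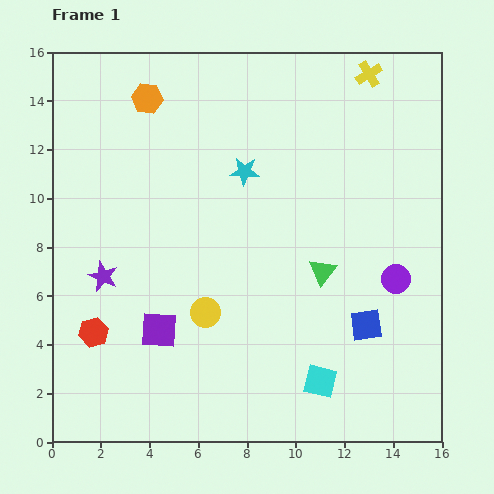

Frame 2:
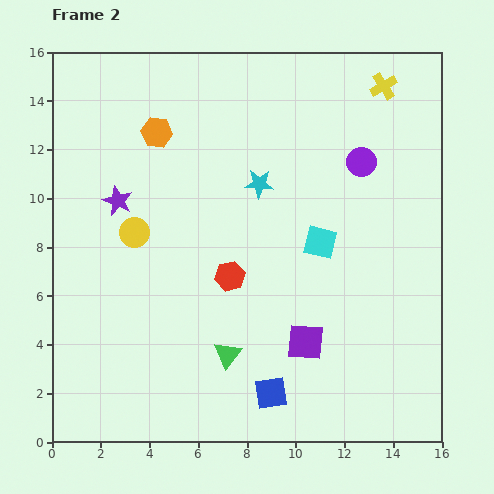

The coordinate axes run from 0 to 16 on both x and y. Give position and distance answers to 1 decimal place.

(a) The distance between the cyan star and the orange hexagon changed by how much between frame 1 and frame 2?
-0.3

Distance in frame 1: 5.0. Distance in frame 2: 4.7.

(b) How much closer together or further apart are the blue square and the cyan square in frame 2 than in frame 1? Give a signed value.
+3.5

Distance in frame 1: 3.0. Distance in frame 2: 6.5.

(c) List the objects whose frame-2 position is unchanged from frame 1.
none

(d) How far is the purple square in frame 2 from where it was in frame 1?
6.0

The purple square moved from (4.4, 4.6) to (10.4, 4.1), a distance of √(6.0² + 0.5²) ≈ 6.0.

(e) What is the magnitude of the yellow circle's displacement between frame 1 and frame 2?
4.4

The yellow circle moved from (6.3, 5.3) to (3.4, 8.6), a distance of √(2.9² + 3.3²) ≈ 4.4.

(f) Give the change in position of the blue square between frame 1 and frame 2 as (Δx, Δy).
(-3.9, -2.8)

The blue square was at (12.9, 4.8) in frame 1 and (9.0, 2.0) in frame 2.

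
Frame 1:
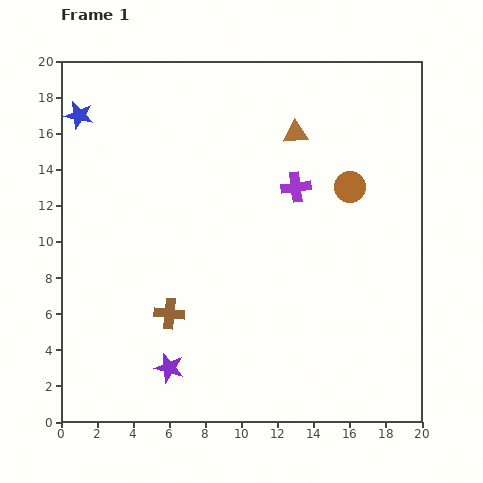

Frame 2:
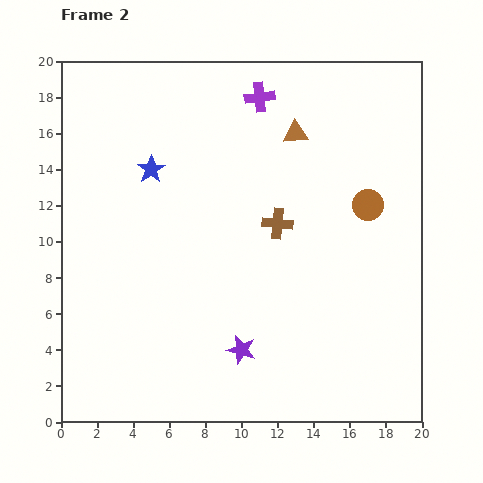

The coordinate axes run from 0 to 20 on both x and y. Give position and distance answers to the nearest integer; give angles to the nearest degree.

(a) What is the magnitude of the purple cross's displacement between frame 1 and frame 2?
5

The purple cross moved from (13, 13) to (11, 18), a distance of √(2² + 5²) ≈ 5.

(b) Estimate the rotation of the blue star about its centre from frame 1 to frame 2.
26° clockwise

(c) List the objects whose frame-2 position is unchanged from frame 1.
the brown triangle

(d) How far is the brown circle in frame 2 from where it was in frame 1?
1

The brown circle moved from (16, 13) to (17, 12), a distance of √(1² + 1²) ≈ 1.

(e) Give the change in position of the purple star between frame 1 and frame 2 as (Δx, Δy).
(4, 1)

The purple star was at (6, 3) in frame 1 and (10, 4) in frame 2.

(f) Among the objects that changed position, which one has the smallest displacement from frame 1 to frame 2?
the brown circle

(moved 1)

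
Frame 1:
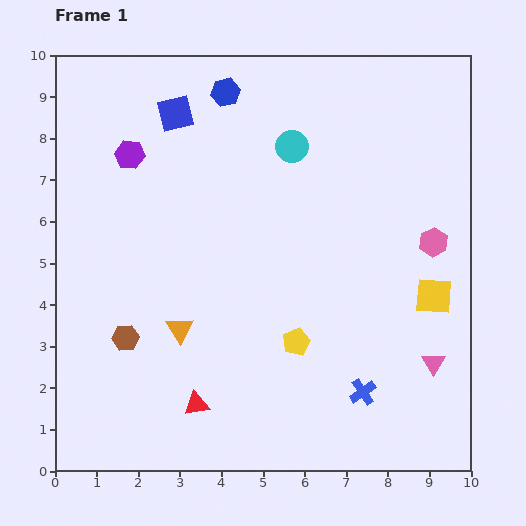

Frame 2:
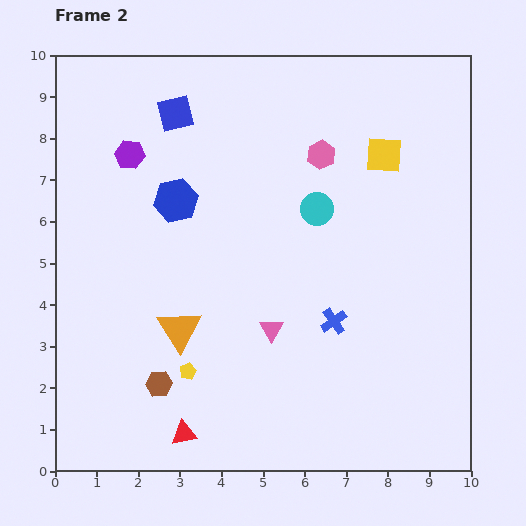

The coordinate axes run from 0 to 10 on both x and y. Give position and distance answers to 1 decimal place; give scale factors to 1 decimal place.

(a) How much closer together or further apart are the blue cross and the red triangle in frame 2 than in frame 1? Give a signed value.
+0.5

Distance in frame 1: 4.0. Distance in frame 2: 4.5.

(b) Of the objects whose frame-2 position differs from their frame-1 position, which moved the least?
the red triangle

(moved 0.8)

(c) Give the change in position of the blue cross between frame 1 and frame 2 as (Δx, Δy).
(-0.7, 1.7)

The blue cross was at (7.4, 1.9) in frame 1 and (6.7, 3.6) in frame 2.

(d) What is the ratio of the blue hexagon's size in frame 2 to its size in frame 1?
1.5×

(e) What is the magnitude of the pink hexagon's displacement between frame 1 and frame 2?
3.4

The pink hexagon moved from (9.1, 5.5) to (6.4, 7.6), a distance of √(2.7² + 2.1²) ≈ 3.4.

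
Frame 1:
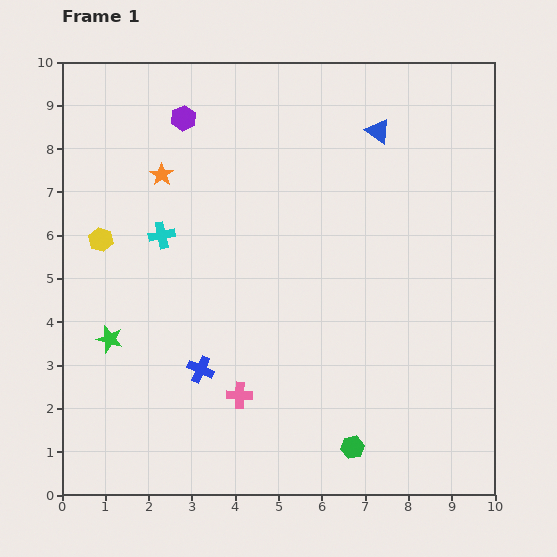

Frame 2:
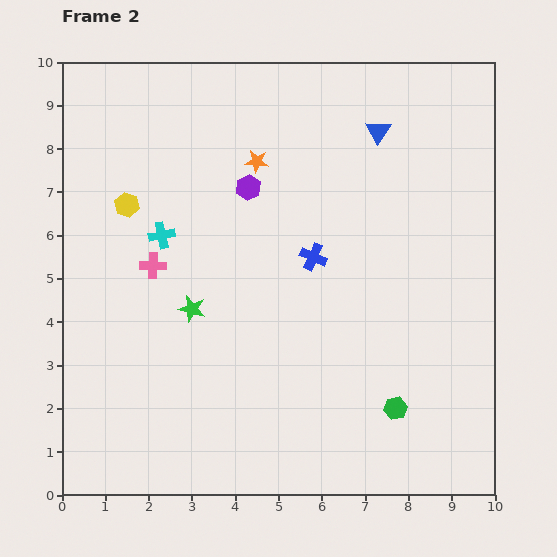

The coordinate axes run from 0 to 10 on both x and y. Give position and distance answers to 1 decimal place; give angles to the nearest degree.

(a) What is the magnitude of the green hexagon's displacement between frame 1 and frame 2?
1.3

The green hexagon moved from (6.7, 1.1) to (7.7, 2.0), a distance of √(1.0² + 0.9²) ≈ 1.3.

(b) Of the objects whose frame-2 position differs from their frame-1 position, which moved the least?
the yellow hexagon

(moved 1.0)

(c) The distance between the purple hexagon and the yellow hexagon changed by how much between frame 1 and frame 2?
-0.6

Distance in frame 1: 3.4. Distance in frame 2: 2.8.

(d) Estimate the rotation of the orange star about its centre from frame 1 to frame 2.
28° counter-clockwise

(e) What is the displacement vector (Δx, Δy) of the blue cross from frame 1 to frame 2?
(2.6, 2.6)

The blue cross was at (3.2, 2.9) in frame 1 and (5.8, 5.5) in frame 2.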